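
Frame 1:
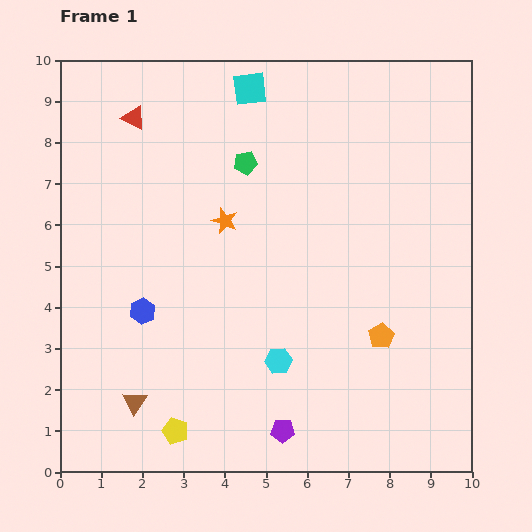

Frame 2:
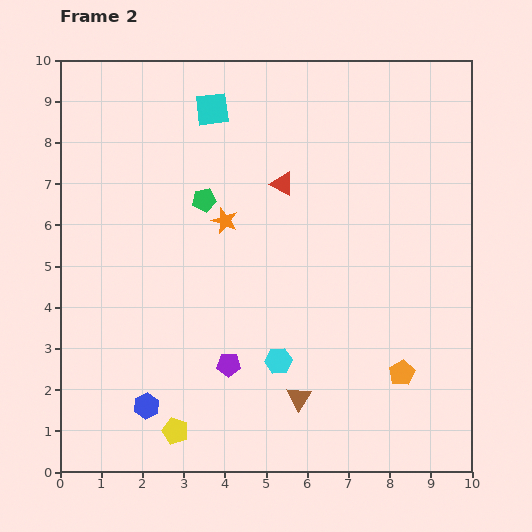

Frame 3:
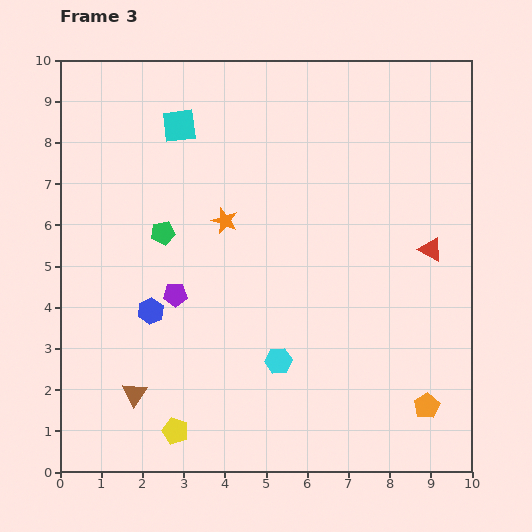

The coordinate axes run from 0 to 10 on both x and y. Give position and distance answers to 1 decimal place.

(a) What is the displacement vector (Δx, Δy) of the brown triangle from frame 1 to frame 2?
(4.0, 0.1)

The brown triangle was at (1.8, 1.7) in frame 1 and (5.8, 1.8) in frame 2.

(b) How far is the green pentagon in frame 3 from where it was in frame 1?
2.6

The green pentagon moved from (4.5, 7.5) to (2.5, 5.8), a distance of √(2.0² + 1.7²) ≈ 2.6.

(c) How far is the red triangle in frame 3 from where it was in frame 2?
3.9

The red triangle moved from (5.4, 7.0) to (9.0, 5.4), a distance of √(3.6² + 1.6²) ≈ 3.9.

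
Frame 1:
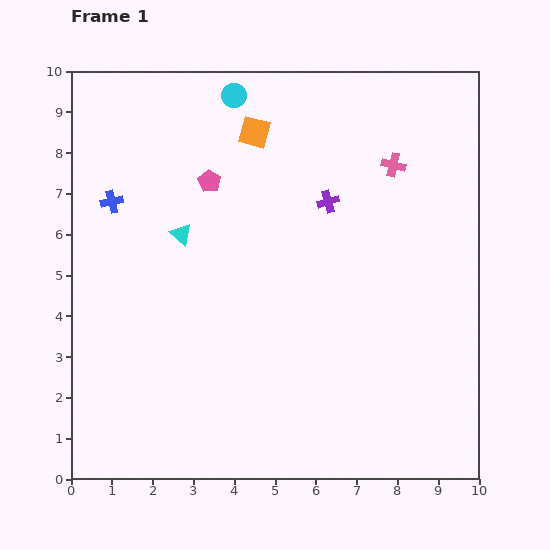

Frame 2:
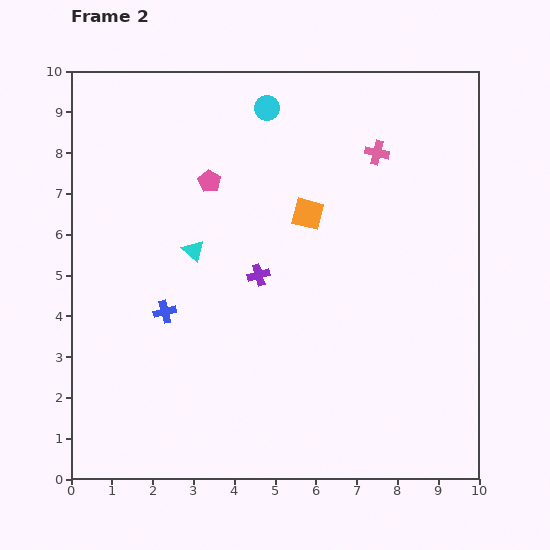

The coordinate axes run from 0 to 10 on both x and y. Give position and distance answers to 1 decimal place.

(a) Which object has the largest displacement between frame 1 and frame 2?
the blue cross

(moved 3.0; next 2.5)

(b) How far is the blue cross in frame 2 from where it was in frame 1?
3.0

The blue cross moved from (1.0, 6.8) to (2.3, 4.1), a distance of √(1.3² + 2.7²) ≈ 3.0.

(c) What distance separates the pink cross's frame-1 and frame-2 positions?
0.5

The pink cross moved from (7.9, 7.7) to (7.5, 8.0), a distance of √(0.4² + 0.3²) ≈ 0.5.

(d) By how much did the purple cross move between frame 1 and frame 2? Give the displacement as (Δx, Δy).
(-1.7, -1.8)

The purple cross was at (6.3, 6.8) in frame 1 and (4.6, 5.0) in frame 2.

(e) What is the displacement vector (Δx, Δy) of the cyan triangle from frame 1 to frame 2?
(0.3, -0.4)

The cyan triangle was at (2.7, 6.0) in frame 1 and (3.0, 5.6) in frame 2.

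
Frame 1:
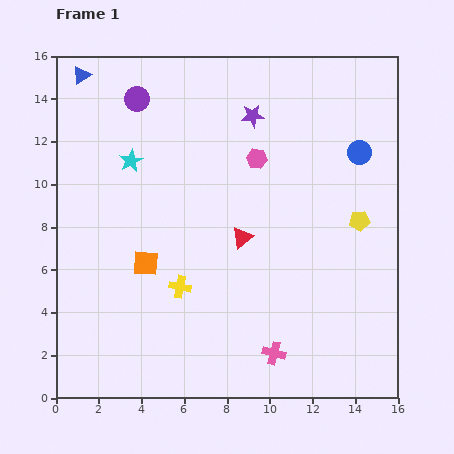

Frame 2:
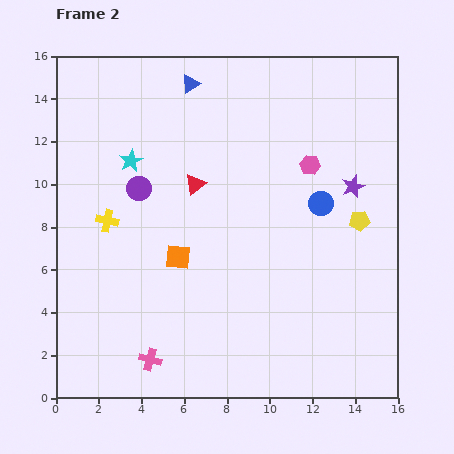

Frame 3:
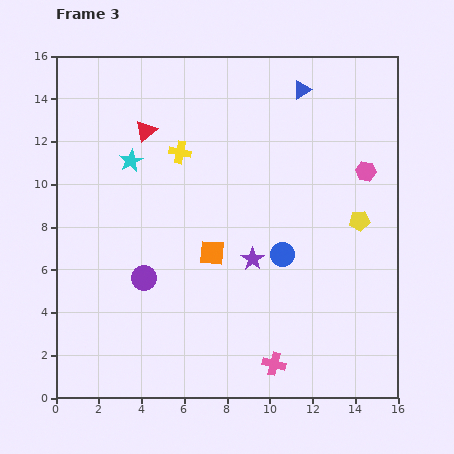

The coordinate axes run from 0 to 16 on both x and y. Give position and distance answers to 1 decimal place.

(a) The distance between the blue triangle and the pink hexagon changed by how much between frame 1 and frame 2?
-2.3

Distance in frame 1: 9.1. Distance in frame 2: 6.8.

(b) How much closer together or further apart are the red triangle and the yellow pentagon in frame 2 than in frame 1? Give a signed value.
+2.3

Distance in frame 1: 5.6. Distance in frame 2: 7.9.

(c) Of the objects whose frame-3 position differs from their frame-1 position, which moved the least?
the pink cross

(moved 0.5)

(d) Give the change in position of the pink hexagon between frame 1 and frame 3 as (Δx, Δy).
(5.1, -0.6)

The pink hexagon was at (9.4, 11.2) in frame 1 and (14.5, 10.6) in frame 3.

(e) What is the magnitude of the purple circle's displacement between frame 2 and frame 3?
4.2

The purple circle moved from (3.9, 9.8) to (4.1, 5.6), a distance of √(0.2² + 4.2²) ≈ 4.2.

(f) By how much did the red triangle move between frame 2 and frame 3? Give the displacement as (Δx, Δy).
(-2.3, 2.5)

The red triangle was at (6.5, 10.0) in frame 2 and (4.2, 12.5) in frame 3.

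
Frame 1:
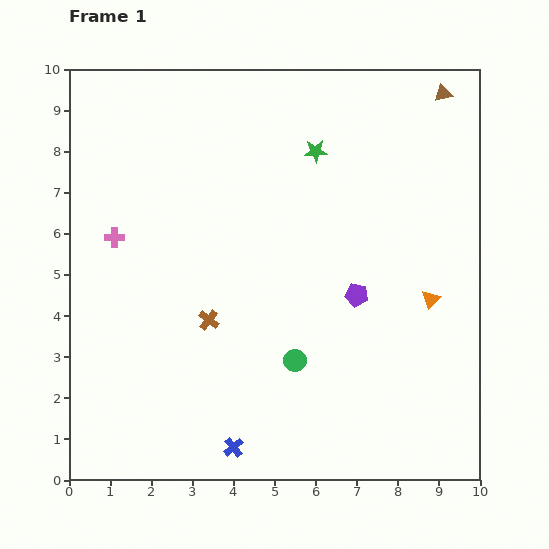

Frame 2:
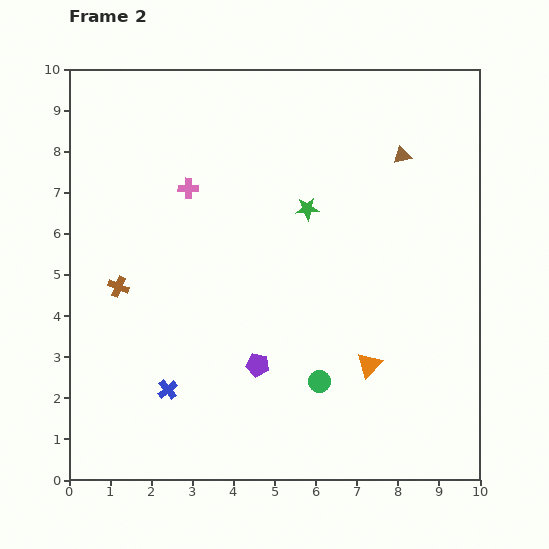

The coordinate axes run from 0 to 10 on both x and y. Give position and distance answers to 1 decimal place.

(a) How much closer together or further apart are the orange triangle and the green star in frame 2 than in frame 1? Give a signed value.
-0.5

Distance in frame 1: 4.6. Distance in frame 2: 4.1.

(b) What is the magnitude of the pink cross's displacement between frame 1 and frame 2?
2.2

The pink cross moved from (1.1, 5.9) to (2.9, 7.1), a distance of √(1.8² + 1.2²) ≈ 2.2.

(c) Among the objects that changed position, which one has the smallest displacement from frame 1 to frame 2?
the green circle

(moved 0.8)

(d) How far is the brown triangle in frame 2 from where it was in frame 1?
1.8

The brown triangle moved from (9.1, 9.4) to (8.1, 7.9), a distance of √(1.0² + 1.5²) ≈ 1.8.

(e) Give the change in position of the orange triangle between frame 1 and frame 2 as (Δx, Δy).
(-1.5, -1.6)

The orange triangle was at (8.8, 4.4) in frame 1 and (7.3, 2.8) in frame 2.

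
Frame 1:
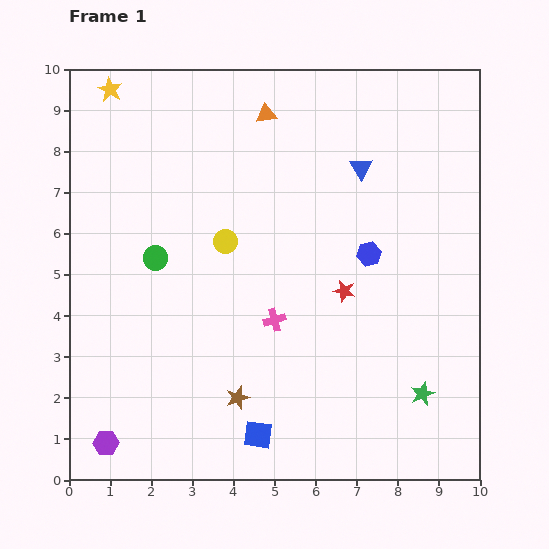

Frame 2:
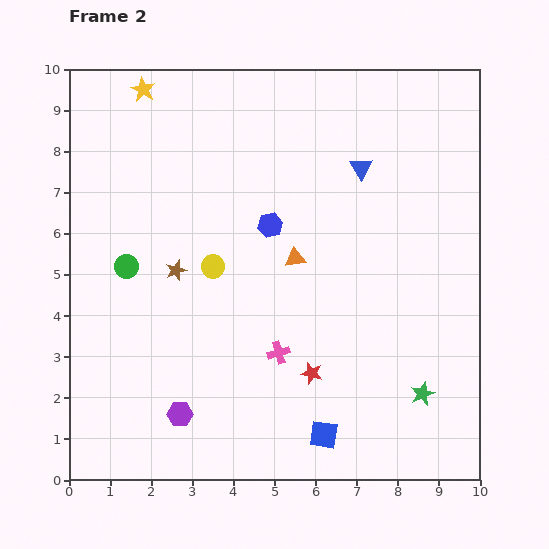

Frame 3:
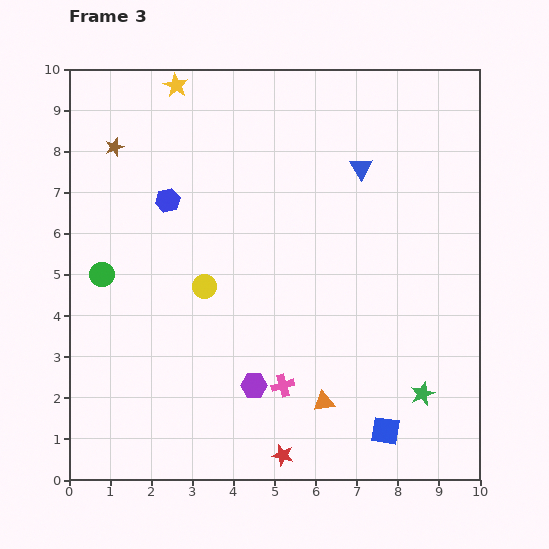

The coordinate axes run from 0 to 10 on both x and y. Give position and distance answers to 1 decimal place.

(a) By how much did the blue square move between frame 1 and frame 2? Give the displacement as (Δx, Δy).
(1.6, 0.0)

The blue square was at (4.6, 1.1) in frame 1 and (6.2, 1.1) in frame 2.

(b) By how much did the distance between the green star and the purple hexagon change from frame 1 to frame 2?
-1.9

Distance in frame 1: 7.8. Distance in frame 2: 5.9.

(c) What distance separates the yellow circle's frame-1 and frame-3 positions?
1.2

The yellow circle moved from (3.8, 5.8) to (3.3, 4.7), a distance of √(0.5² + 1.1²) ≈ 1.2.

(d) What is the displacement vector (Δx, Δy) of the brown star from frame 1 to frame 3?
(-3.0, 6.1)

The brown star was at (4.1, 2.0) in frame 1 and (1.1, 8.1) in frame 3.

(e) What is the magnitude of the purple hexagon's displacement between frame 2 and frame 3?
1.9

The purple hexagon moved from (2.7, 1.6) to (4.5, 2.3), a distance of √(1.8² + 0.7²) ≈ 1.9.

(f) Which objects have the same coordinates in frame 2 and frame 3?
the green star, the blue triangle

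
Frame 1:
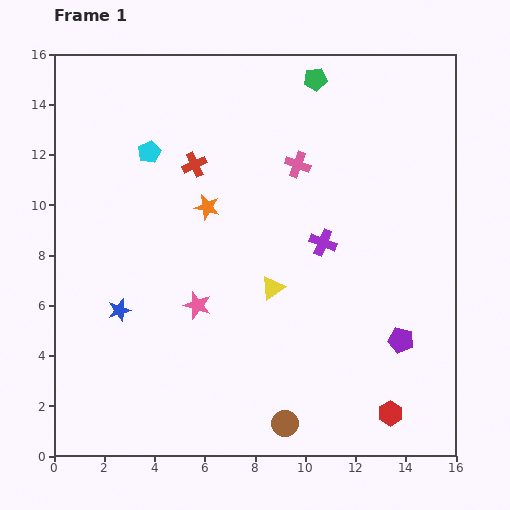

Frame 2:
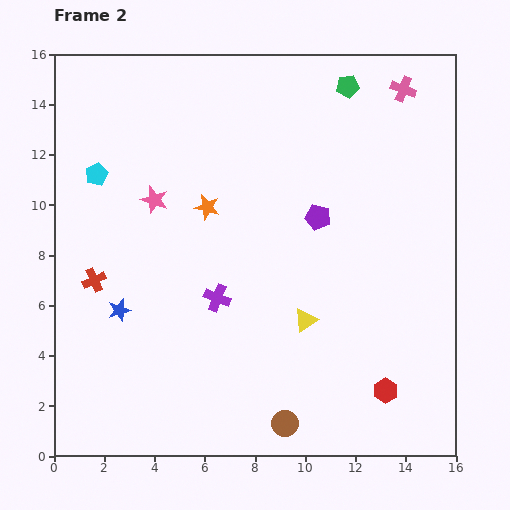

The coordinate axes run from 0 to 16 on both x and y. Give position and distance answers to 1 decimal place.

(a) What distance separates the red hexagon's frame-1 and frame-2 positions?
0.9

The red hexagon moved from (13.4, 1.7) to (13.2, 2.6), a distance of √(0.2² + 0.9²) ≈ 0.9.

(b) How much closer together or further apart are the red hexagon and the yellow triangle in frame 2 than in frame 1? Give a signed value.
-2.6

Distance in frame 1: 6.9. Distance in frame 2: 4.3.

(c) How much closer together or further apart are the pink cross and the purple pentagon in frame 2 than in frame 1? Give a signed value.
-2.0

Distance in frame 1: 8.1. Distance in frame 2: 6.1.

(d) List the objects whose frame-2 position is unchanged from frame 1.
the blue star, the brown circle, the orange star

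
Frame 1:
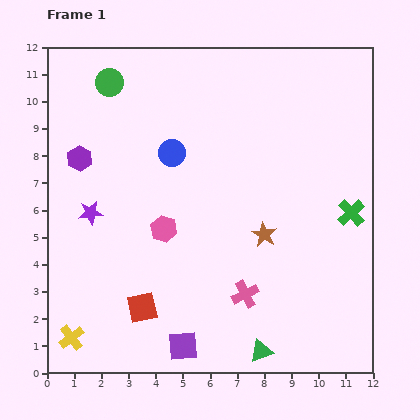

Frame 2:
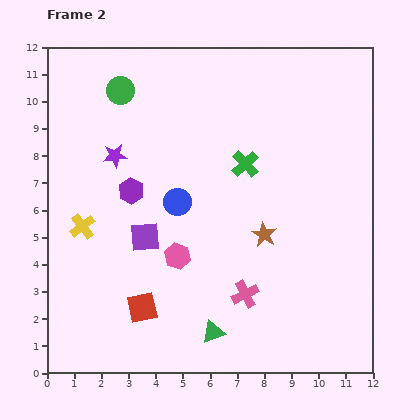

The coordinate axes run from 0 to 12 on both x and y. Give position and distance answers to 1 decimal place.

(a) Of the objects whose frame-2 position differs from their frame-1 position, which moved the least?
the green circle

(moved 0.5)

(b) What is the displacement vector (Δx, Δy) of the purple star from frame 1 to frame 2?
(0.9, 2.1)

The purple star was at (1.6, 5.9) in frame 1 and (2.5, 8.0) in frame 2.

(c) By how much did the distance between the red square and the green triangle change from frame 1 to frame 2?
-1.9

Distance in frame 1: 4.7. Distance in frame 2: 2.8.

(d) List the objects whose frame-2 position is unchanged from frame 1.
the brown star, the red square, the pink cross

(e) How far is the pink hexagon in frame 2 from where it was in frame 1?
1.1

The pink hexagon moved from (4.3, 5.3) to (4.8, 4.3), a distance of √(0.5² + 1.0²) ≈ 1.1.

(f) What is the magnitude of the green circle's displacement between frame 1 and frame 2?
0.5

The green circle moved from (2.3, 10.7) to (2.7, 10.4), a distance of √(0.4² + 0.3²) ≈ 0.5.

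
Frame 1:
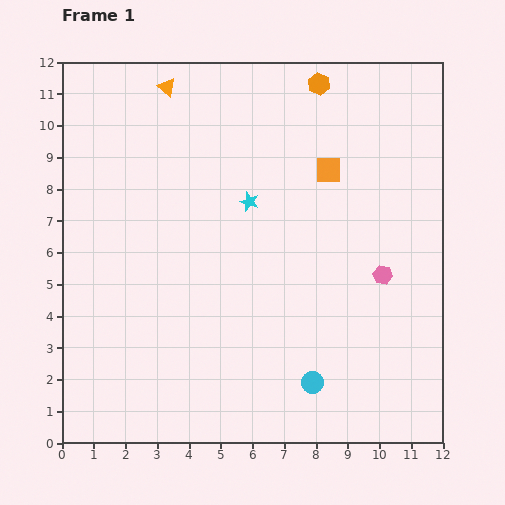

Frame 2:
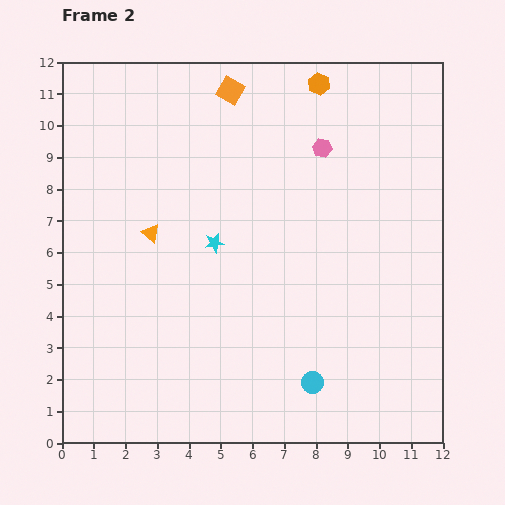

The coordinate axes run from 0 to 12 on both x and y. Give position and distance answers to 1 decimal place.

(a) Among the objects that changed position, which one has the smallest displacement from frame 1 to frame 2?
the cyan star

(moved 1.7)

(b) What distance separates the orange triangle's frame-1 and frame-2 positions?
4.6

The orange triangle moved from (3.3, 11.2) to (2.8, 6.6), a distance of √(0.5² + 4.6²) ≈ 4.6.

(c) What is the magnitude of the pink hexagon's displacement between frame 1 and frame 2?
4.4

The pink hexagon moved from (10.1, 5.3) to (8.2, 9.3), a distance of √(1.9² + 4.0²) ≈ 4.4.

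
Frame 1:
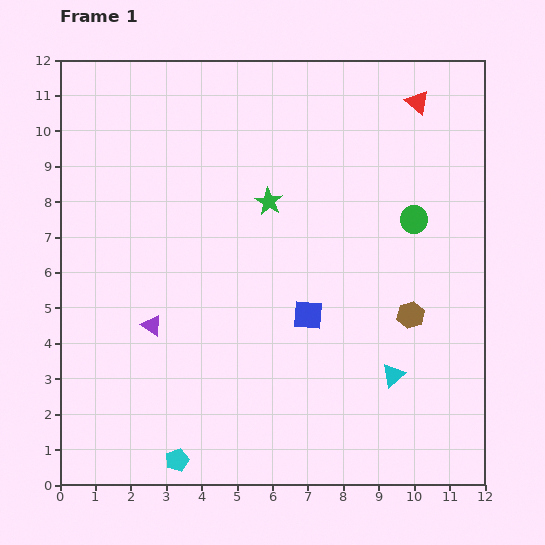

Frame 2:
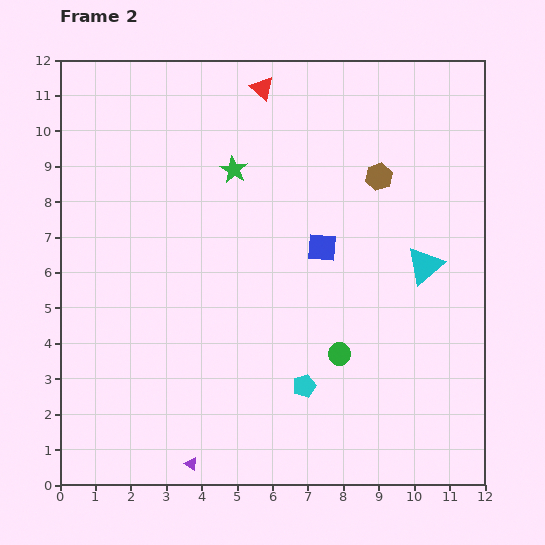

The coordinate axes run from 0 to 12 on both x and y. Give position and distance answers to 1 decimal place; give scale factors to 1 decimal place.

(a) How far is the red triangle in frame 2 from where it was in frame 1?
4.4

The red triangle moved from (10.1, 10.8) to (5.7, 11.2), a distance of √(4.4² + 0.4²) ≈ 4.4.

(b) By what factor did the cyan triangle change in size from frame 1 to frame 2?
1.6×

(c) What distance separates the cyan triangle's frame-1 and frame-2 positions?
3.2

The cyan triangle moved from (9.4, 3.1) to (10.3, 6.2), a distance of √(0.9² + 3.1²) ≈ 3.2.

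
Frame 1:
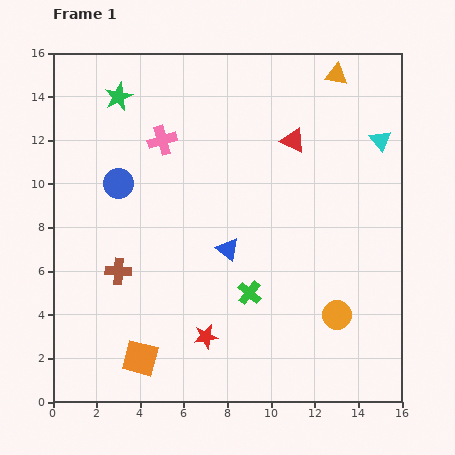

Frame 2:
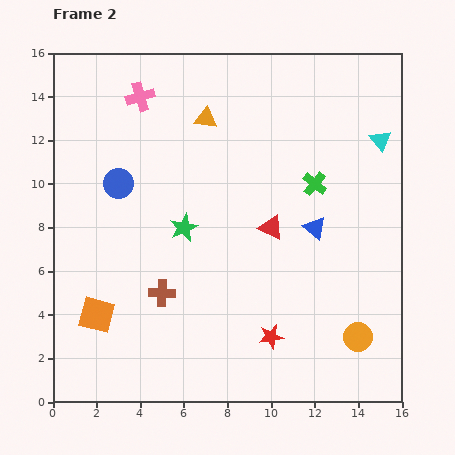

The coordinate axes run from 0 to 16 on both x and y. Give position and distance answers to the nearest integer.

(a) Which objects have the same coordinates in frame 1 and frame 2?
the cyan triangle, the blue circle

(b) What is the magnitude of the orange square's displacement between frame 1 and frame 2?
3

The orange square moved from (4, 2) to (2, 4), a distance of √(2² + 2²) ≈ 3.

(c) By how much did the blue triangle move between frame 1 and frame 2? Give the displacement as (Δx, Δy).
(4, 1)

The blue triangle was at (8, 7) in frame 1 and (12, 8) in frame 2.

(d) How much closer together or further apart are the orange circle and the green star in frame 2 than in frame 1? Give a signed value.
-5

Distance in frame 1: 14. Distance in frame 2: 9.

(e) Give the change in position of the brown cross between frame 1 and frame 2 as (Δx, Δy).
(2, -1)

The brown cross was at (3, 6) in frame 1 and (5, 5) in frame 2.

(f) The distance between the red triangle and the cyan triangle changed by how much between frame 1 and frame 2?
+2

Distance in frame 1: 4. Distance in frame 2: 6.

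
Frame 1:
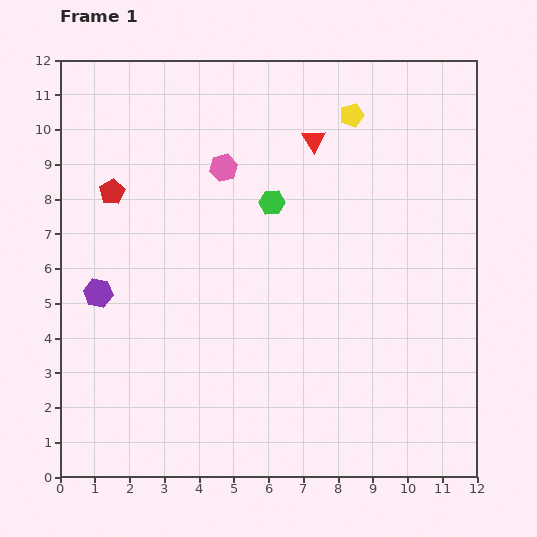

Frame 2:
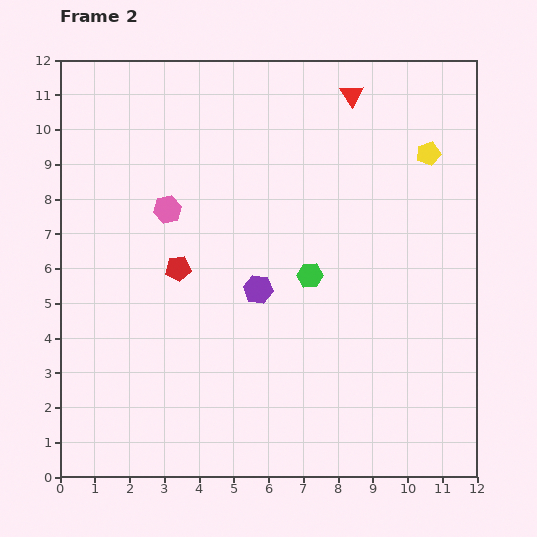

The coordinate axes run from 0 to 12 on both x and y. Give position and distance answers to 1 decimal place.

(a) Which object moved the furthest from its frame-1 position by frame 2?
the purple hexagon

(moved 4.6; next 2.9)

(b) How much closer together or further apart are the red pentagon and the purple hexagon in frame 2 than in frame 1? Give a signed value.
-0.5

Distance in frame 1: 2.9. Distance in frame 2: 2.4.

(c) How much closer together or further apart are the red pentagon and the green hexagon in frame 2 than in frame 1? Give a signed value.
-0.8

Distance in frame 1: 4.6. Distance in frame 2: 3.8.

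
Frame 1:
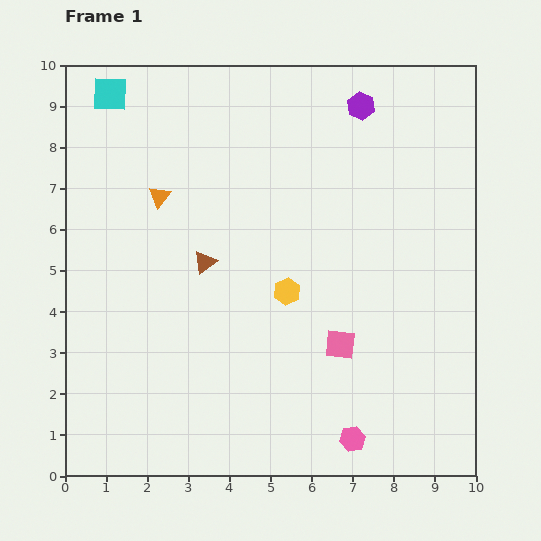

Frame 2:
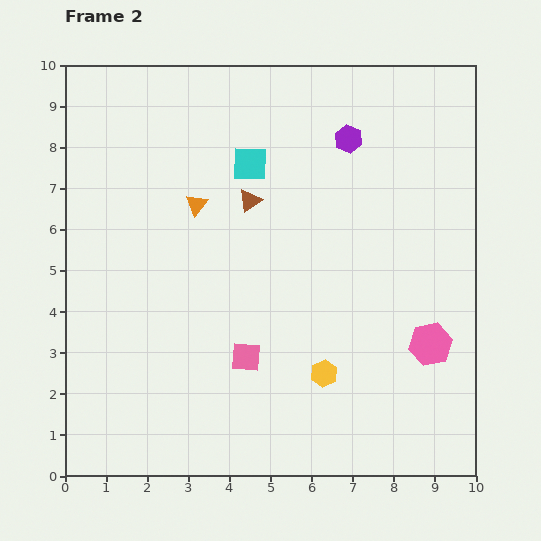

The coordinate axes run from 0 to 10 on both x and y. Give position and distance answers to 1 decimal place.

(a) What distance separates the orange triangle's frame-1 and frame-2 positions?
0.9

The orange triangle moved from (2.3, 6.8) to (3.2, 6.6), a distance of √(0.9² + 0.2²) ≈ 0.9.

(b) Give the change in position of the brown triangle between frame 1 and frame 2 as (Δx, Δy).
(1.1, 1.5)

The brown triangle was at (3.4, 5.2) in frame 1 and (4.5, 6.7) in frame 2.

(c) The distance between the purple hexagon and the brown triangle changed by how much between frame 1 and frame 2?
-2.6

Distance in frame 1: 5.4. Distance in frame 2: 2.8.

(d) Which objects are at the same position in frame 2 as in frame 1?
none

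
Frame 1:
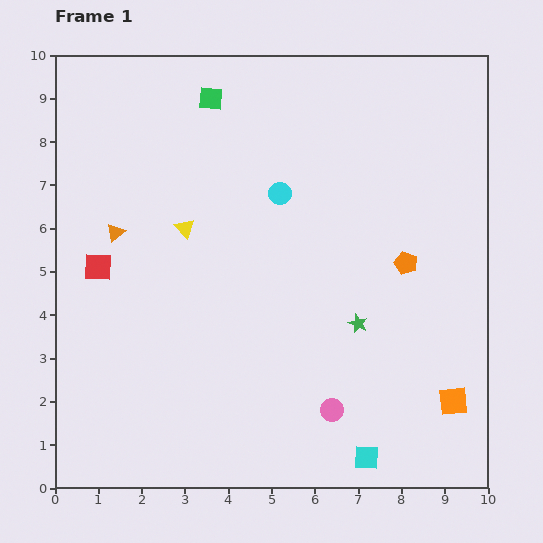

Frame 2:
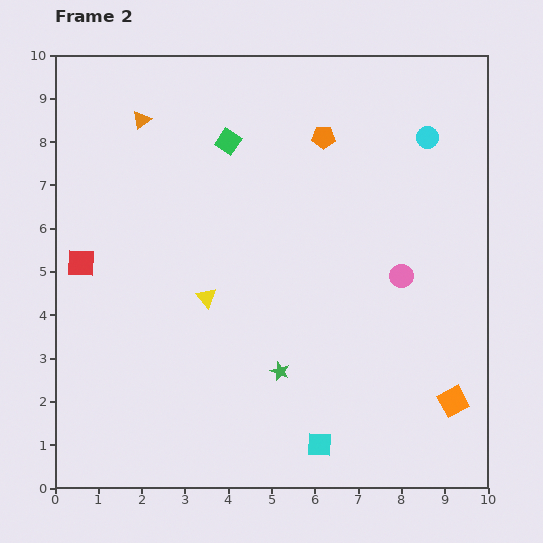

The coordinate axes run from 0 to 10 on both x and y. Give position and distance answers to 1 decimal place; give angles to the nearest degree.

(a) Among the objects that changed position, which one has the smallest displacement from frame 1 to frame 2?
the red square

(moved 0.4)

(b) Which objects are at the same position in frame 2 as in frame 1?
the orange square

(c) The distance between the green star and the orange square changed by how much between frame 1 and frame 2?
+1.3

Distance in frame 1: 2.8. Distance in frame 2: 4.1.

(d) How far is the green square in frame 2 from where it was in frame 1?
1.1

The green square moved from (3.6, 9.0) to (4.0, 8.0), a distance of √(0.4² + 1.0²) ≈ 1.1.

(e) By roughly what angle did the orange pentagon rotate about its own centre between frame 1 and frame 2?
21° counter-clockwise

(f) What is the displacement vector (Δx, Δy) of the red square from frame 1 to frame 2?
(-0.4, 0.1)

The red square was at (1.0, 5.1) in frame 1 and (0.6, 5.2) in frame 2.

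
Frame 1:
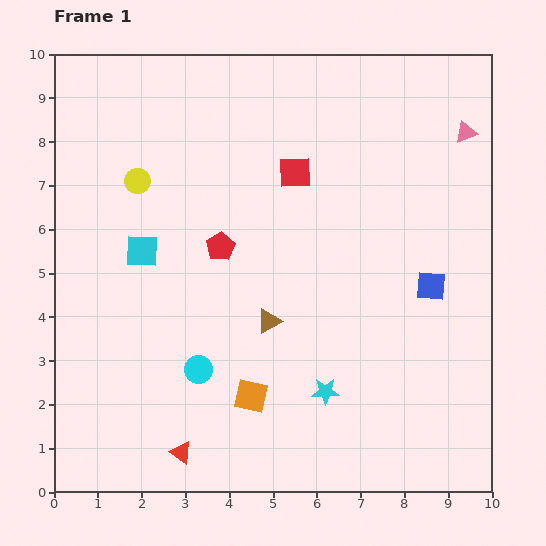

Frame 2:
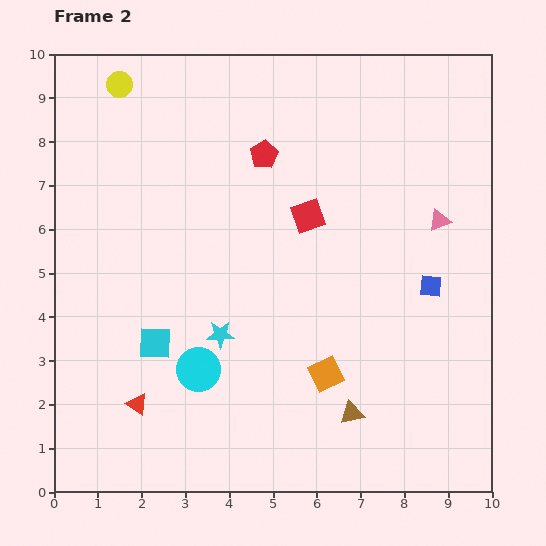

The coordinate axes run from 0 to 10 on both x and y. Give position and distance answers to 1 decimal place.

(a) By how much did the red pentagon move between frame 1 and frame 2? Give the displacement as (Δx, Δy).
(1.0, 2.1)

The red pentagon was at (3.8, 5.6) in frame 1 and (4.8, 7.7) in frame 2.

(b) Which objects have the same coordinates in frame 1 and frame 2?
the cyan circle, the blue square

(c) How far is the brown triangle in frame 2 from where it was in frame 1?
2.8

The brown triangle moved from (4.9, 3.9) to (6.8, 1.8), a distance of √(1.9² + 2.1²) ≈ 2.8.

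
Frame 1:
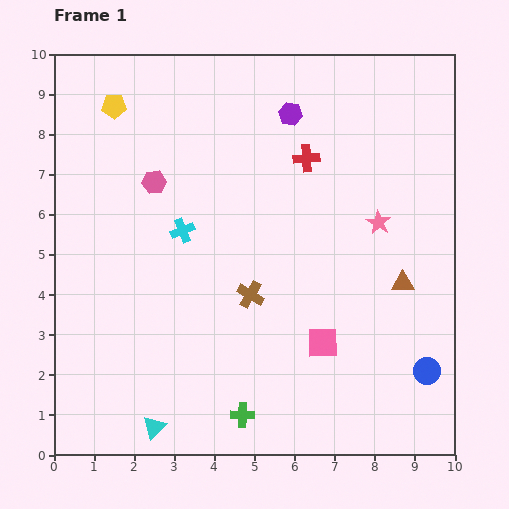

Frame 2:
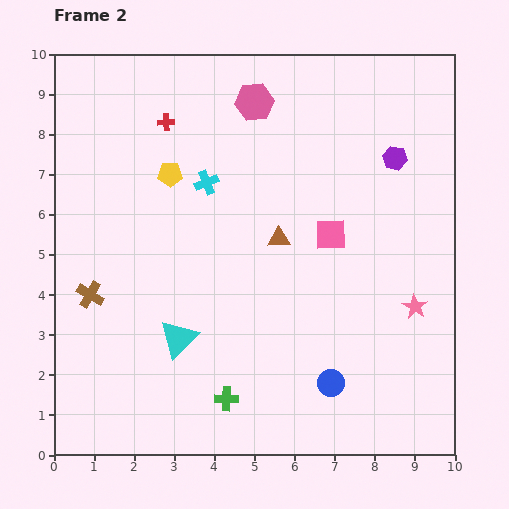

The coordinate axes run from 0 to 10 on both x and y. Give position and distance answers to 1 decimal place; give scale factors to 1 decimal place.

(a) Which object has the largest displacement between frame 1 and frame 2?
the brown cross

(moved 4.0; next 3.6)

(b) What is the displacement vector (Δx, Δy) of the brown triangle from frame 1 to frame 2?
(-3.1, 1.1)

The brown triangle was at (8.7, 4.3) in frame 1 and (5.6, 5.4) in frame 2.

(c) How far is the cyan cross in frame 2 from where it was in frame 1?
1.3

The cyan cross moved from (3.2, 5.6) to (3.8, 6.8), a distance of √(0.6² + 1.2²) ≈ 1.3.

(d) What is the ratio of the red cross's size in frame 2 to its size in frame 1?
0.6×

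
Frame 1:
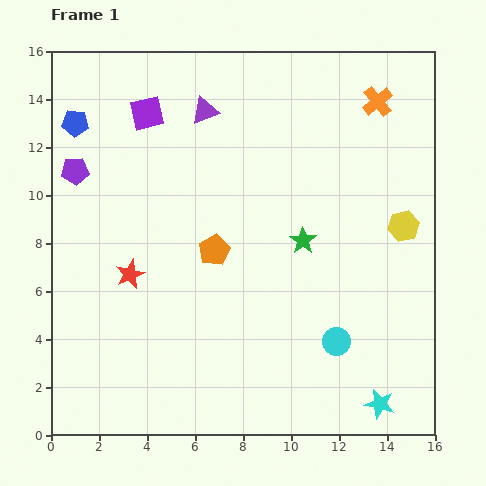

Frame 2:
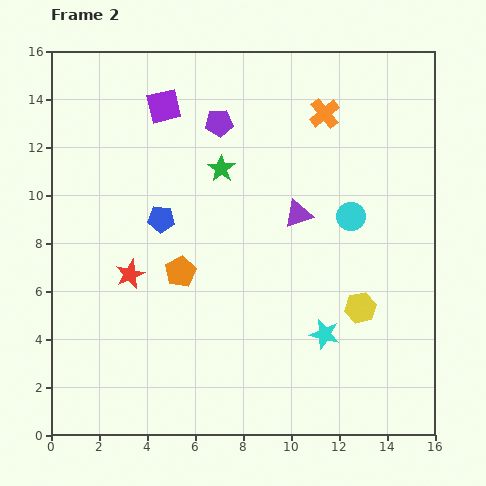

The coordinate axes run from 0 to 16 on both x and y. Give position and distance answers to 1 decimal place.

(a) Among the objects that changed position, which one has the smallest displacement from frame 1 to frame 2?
the purple square

(moved 0.8)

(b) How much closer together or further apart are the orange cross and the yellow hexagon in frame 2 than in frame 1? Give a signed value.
+2.9

Distance in frame 1: 5.3. Distance in frame 2: 8.2.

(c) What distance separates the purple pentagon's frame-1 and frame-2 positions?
6.3

The purple pentagon moved from (1.0, 11.0) to (7.0, 13.0), a distance of √(6.0² + 2.0²) ≈ 6.3.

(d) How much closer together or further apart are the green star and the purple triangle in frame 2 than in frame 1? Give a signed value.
-3.1

Distance in frame 1: 6.8. Distance in frame 2: 3.7.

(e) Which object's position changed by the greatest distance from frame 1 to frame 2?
the purple pentagon

(moved 6.3; next 5.8)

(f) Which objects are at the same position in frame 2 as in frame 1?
the red star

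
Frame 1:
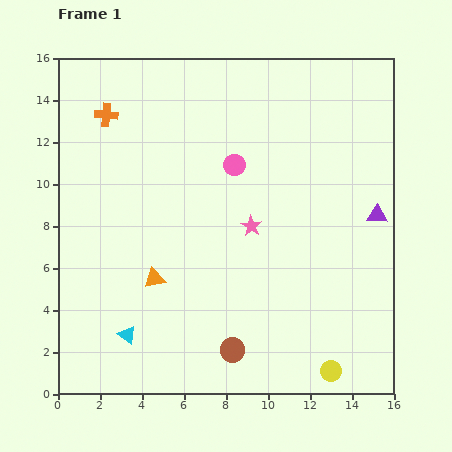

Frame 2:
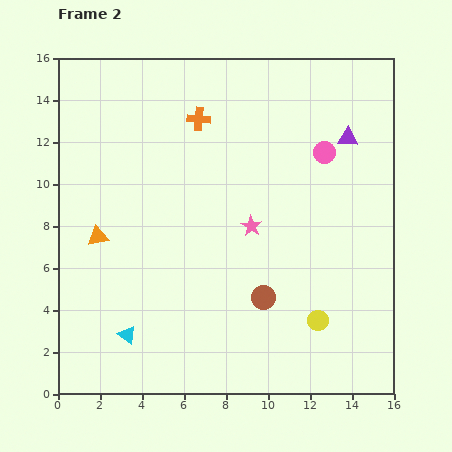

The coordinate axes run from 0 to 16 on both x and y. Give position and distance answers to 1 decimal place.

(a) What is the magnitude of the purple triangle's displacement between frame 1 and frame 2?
4.0

The purple triangle moved from (15.2, 8.5) to (13.8, 12.2), a distance of √(1.4² + 3.7²) ≈ 4.0.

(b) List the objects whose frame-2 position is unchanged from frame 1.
the cyan triangle, the pink star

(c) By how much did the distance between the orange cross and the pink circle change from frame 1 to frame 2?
-0.4

Distance in frame 1: 6.6. Distance in frame 2: 6.2.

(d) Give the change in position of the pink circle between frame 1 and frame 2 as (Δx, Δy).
(4.3, 0.6)

The pink circle was at (8.4, 10.9) in frame 1 and (12.7, 11.5) in frame 2.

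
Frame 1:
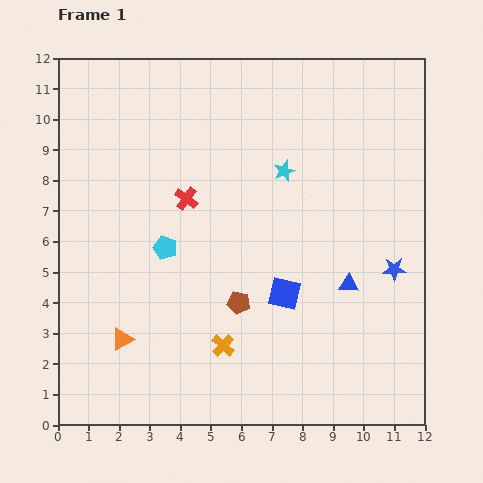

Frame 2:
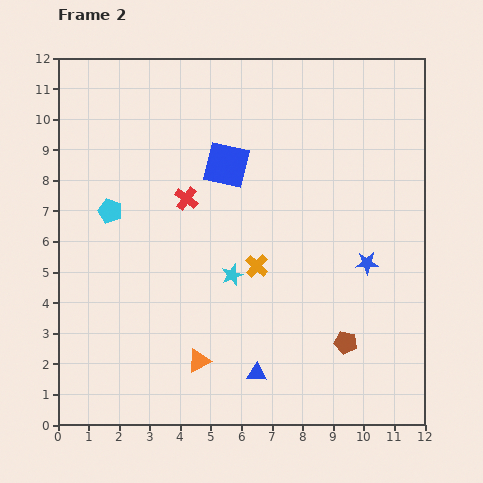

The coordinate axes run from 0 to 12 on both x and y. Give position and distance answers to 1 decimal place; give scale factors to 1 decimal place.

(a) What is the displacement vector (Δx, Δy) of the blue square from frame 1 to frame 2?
(-1.9, 4.2)

The blue square was at (7.4, 4.3) in frame 1 and (5.5, 8.5) in frame 2.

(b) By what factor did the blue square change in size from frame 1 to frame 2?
1.4×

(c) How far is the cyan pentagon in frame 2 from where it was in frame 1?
2.2

The cyan pentagon moved from (3.5, 5.8) to (1.7, 7.0), a distance of √(1.8² + 1.2²) ≈ 2.2.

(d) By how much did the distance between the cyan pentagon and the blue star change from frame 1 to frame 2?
+1.1

Distance in frame 1: 7.5. Distance in frame 2: 8.6.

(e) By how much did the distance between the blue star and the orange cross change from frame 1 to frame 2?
-2.5

Distance in frame 1: 6.1. Distance in frame 2: 3.6.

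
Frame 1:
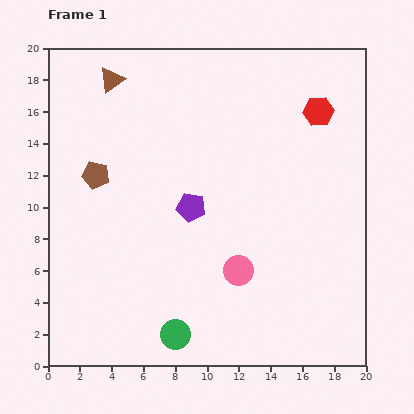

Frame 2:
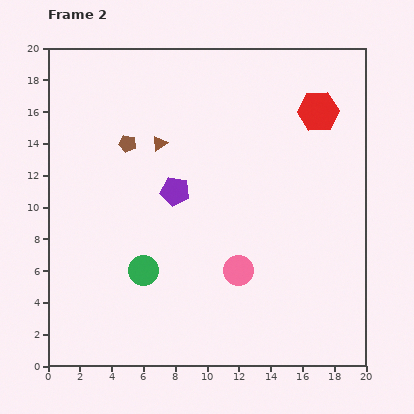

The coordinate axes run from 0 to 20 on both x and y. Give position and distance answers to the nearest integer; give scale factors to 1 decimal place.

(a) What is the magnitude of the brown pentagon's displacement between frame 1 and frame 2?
3

The brown pentagon moved from (3, 12) to (5, 14), a distance of √(2² + 2²) ≈ 3.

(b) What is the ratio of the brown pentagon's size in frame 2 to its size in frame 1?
0.6×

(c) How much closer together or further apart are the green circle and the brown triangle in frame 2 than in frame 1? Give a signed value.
-8

Distance in frame 1: 16. Distance in frame 2: 8.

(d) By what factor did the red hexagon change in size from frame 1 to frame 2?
1.3×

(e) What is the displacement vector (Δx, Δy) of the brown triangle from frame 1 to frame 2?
(3, -4)

The brown triangle was at (4, 18) in frame 1 and (7, 14) in frame 2.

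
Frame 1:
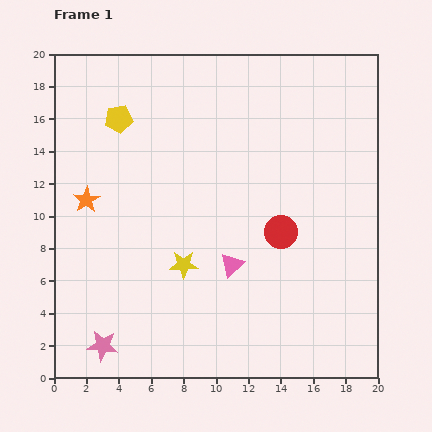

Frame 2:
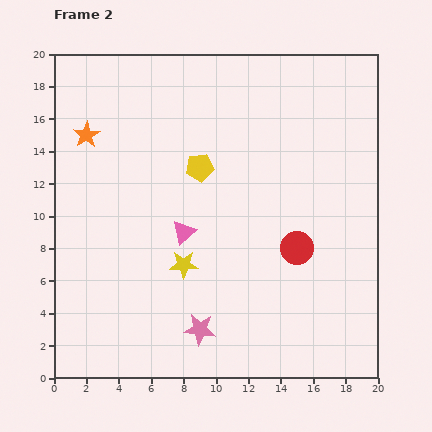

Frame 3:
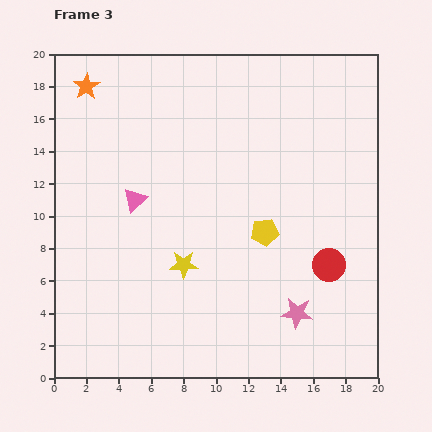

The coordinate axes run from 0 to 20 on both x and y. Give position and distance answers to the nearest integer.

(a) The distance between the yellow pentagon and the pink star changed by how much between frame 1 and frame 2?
-4

Distance in frame 1: 14. Distance in frame 2: 10.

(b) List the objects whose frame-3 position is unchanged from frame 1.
the yellow star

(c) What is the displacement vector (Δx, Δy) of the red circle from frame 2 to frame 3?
(2, -1)

The red circle was at (15, 8) in frame 2 and (17, 7) in frame 3.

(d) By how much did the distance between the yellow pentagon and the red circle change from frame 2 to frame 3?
-4

Distance in frame 2: 8. Distance in frame 3: 4.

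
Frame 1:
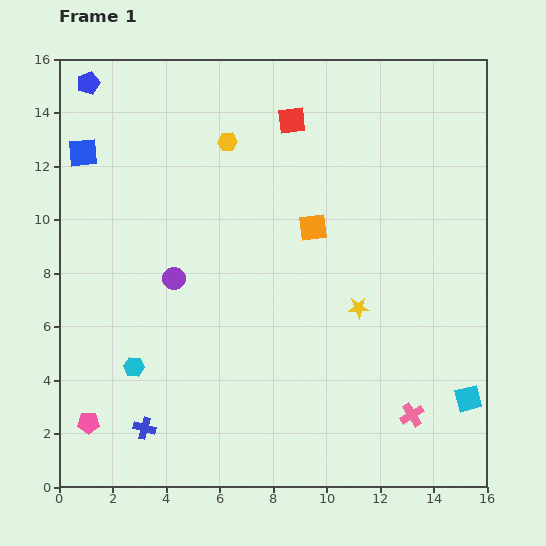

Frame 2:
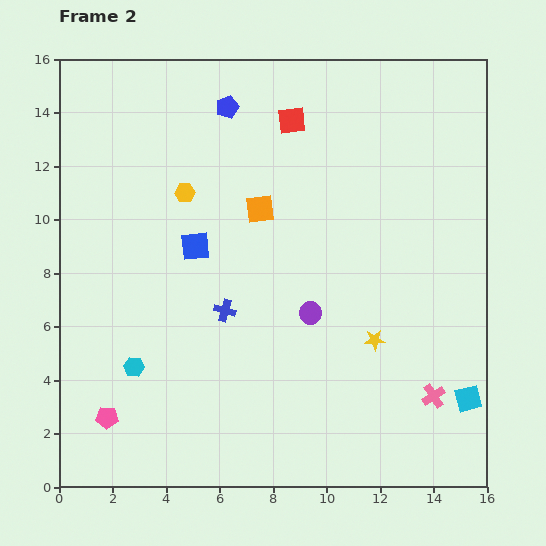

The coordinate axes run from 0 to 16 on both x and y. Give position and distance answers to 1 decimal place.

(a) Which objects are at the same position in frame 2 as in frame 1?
the cyan hexagon, the red square, the cyan square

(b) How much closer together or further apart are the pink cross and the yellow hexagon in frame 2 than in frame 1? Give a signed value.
-0.3

Distance in frame 1: 12.3. Distance in frame 2: 12.0.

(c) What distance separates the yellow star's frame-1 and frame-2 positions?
1.3

The yellow star moved from (11.2, 6.7) to (11.8, 5.5), a distance of √(0.6² + 1.2²) ≈ 1.3.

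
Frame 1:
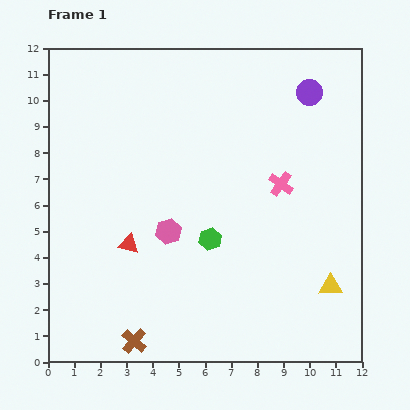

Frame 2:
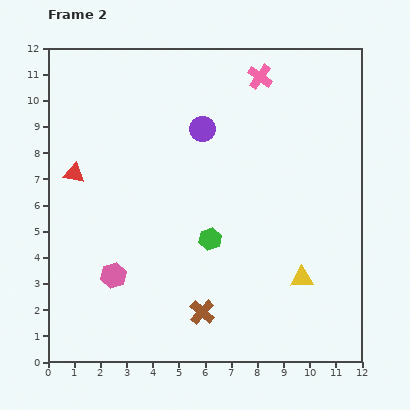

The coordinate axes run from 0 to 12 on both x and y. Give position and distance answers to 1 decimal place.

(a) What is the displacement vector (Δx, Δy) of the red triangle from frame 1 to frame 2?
(-2.1, 2.7)

The red triangle was at (3.1, 4.5) in frame 1 and (1.0, 7.2) in frame 2.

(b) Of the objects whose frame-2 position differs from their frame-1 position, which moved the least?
the yellow triangle

(moved 1.1)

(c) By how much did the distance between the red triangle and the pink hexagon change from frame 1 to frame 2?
+2.6

Distance in frame 1: 1.6. Distance in frame 2: 4.2.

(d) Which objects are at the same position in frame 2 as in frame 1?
the green hexagon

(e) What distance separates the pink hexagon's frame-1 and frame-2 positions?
2.7

The pink hexagon moved from (4.6, 5.0) to (2.5, 3.3), a distance of √(2.1² + 1.7²) ≈ 2.7.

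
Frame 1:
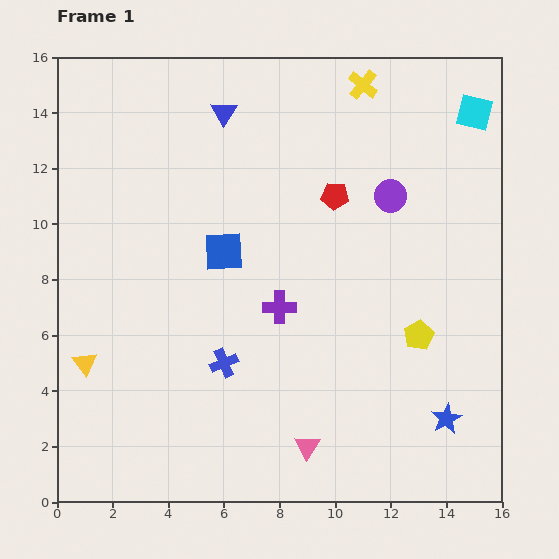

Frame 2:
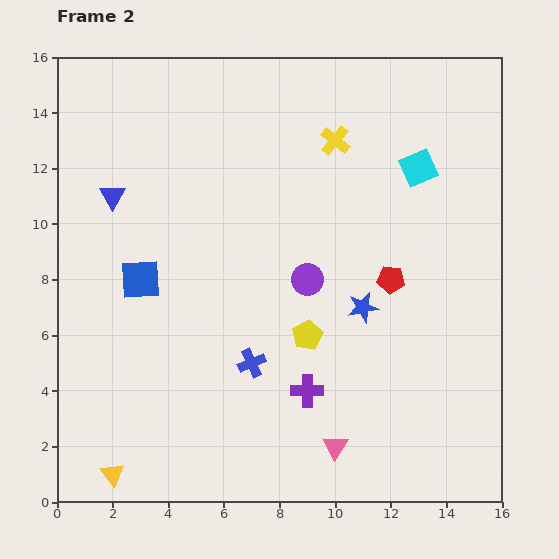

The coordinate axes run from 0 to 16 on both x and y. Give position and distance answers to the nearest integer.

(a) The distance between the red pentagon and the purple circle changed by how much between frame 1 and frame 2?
+1

Distance in frame 1: 2. Distance in frame 2: 3.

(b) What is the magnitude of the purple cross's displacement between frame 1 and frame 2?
3

The purple cross moved from (8, 7) to (9, 4), a distance of √(1² + 3²) ≈ 3.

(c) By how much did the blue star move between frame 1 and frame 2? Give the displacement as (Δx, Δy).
(-3, 4)

The blue star was at (14, 3) in frame 1 and (11, 7) in frame 2.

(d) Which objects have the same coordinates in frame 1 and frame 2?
none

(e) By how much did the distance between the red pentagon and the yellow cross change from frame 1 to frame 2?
+1

Distance in frame 1: 4. Distance in frame 2: 5.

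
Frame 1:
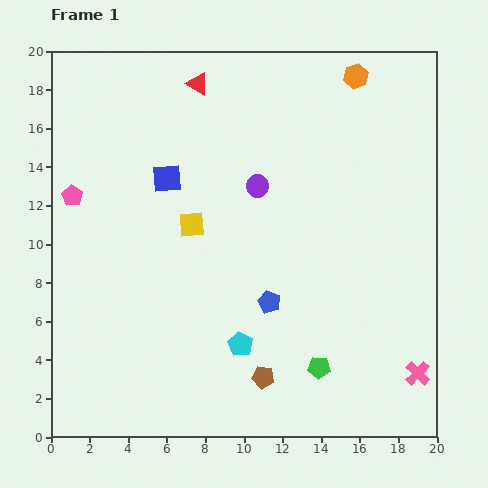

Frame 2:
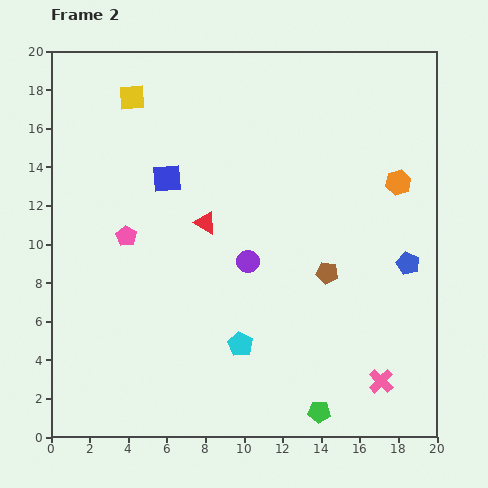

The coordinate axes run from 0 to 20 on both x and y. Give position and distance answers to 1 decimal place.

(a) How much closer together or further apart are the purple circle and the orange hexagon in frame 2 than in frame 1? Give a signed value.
+1.2

Distance in frame 1: 7.6. Distance in frame 2: 8.8.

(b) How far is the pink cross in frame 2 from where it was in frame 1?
1.9

The pink cross moved from (19.0, 3.3) to (17.1, 2.9), a distance of √(1.9² + 0.4²) ≈ 1.9.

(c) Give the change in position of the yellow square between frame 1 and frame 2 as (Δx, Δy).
(-3.1, 6.6)

The yellow square was at (7.3, 11.0) in frame 1 and (4.2, 17.6) in frame 2.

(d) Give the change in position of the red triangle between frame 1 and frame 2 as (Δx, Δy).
(0.4, -7.2)

The red triangle was at (7.6, 18.3) in frame 1 and (8.0, 11.1) in frame 2.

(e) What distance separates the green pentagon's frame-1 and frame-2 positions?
2.3

The green pentagon moved from (13.9, 3.6) to (13.9, 1.3), a distance of √(0.0² + 2.3²) ≈ 2.3.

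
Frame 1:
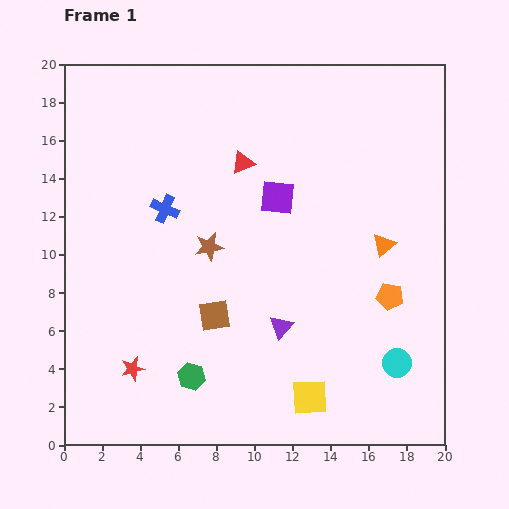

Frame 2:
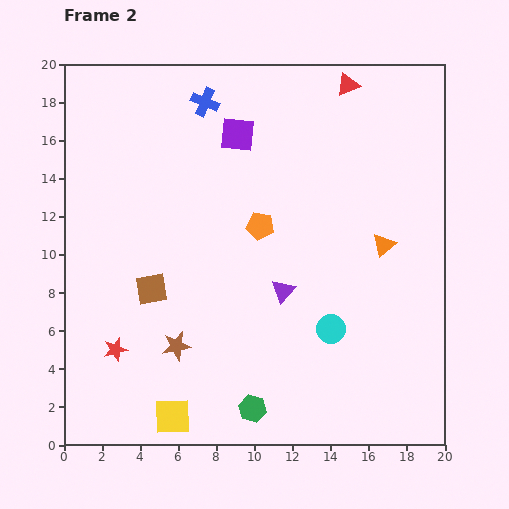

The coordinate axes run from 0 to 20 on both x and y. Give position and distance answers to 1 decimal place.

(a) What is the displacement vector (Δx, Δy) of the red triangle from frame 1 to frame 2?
(5.5, 4.1)

The red triangle was at (9.4, 14.8) in frame 1 and (14.9, 18.9) in frame 2.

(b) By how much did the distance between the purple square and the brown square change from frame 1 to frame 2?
+2.3

Distance in frame 1: 7.0. Distance in frame 2: 9.3.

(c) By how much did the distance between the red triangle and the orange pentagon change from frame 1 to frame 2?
-1.7

Distance in frame 1: 10.4. Distance in frame 2: 8.7.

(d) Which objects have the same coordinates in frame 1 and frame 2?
the orange triangle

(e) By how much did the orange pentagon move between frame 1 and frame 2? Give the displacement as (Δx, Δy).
(-6.8, 3.7)

The orange pentagon was at (17.1, 7.8) in frame 1 and (10.3, 11.5) in frame 2.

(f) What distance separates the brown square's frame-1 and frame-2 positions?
3.6

The brown square moved from (7.9, 6.8) to (4.6, 8.2), a distance of √(3.3² + 1.4²) ≈ 3.6.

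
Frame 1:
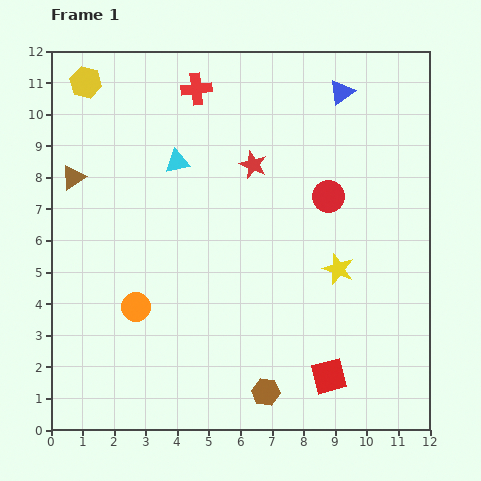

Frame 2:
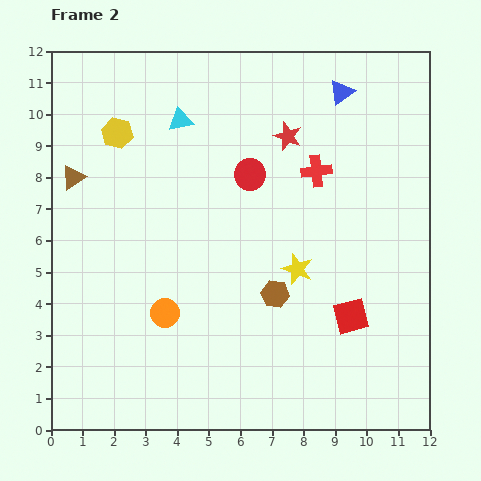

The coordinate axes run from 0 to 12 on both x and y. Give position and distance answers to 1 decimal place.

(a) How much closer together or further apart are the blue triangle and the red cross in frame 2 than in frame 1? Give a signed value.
-2.0

Distance in frame 1: 4.6. Distance in frame 2: 2.6.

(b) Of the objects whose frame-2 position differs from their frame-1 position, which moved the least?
the orange circle

(moved 0.9)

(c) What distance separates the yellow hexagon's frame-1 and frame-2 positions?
1.9

The yellow hexagon moved from (1.1, 11.0) to (2.1, 9.4), a distance of √(1.0² + 1.6²) ≈ 1.9.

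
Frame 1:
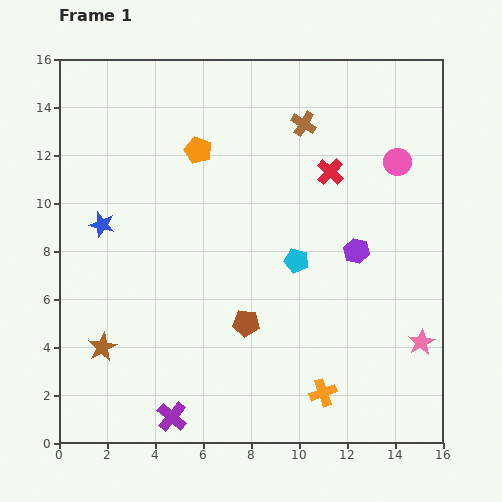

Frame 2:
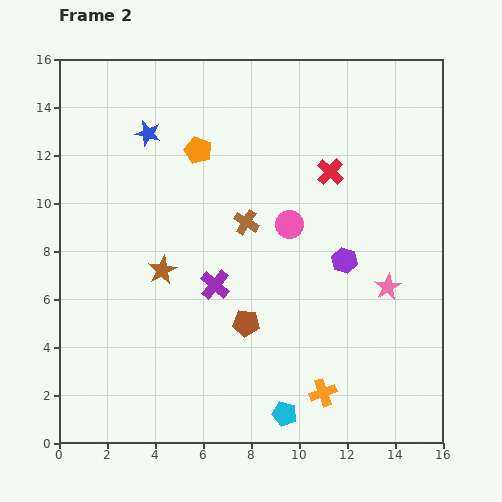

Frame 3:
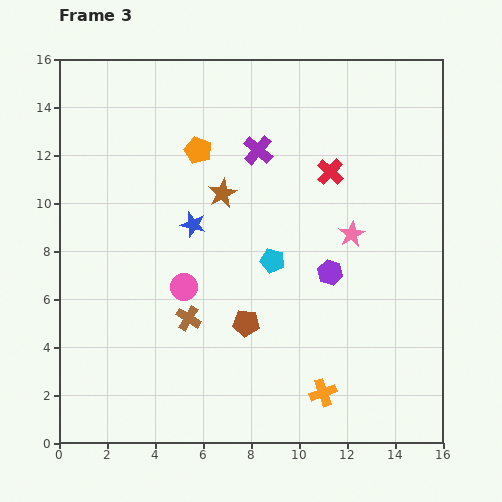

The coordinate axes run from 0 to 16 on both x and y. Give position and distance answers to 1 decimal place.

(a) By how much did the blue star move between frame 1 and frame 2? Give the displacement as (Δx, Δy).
(1.9, 3.8)

The blue star was at (1.8, 9.1) in frame 1 and (3.7, 12.9) in frame 2.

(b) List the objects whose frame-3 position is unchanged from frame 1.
the brown pentagon, the orange pentagon, the red cross, the orange cross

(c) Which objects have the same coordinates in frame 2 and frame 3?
the brown pentagon, the orange pentagon, the red cross, the orange cross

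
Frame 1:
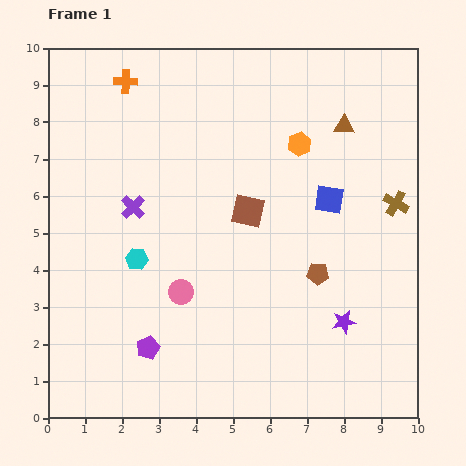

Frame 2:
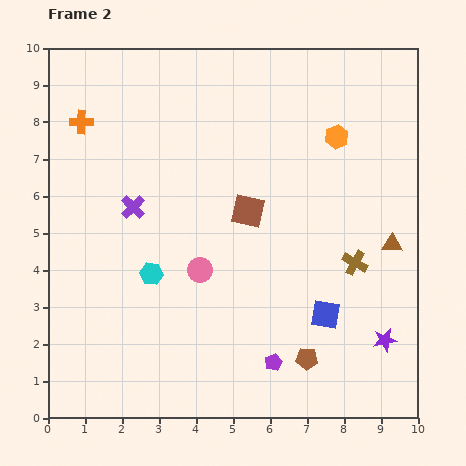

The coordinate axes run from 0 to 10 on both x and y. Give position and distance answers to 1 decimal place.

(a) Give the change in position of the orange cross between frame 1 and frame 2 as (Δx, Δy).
(-1.2, -1.1)

The orange cross was at (2.1, 9.1) in frame 1 and (0.9, 8.0) in frame 2.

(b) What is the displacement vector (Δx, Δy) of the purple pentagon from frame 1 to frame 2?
(3.4, -0.4)

The purple pentagon was at (2.7, 1.9) in frame 1 and (6.1, 1.5) in frame 2.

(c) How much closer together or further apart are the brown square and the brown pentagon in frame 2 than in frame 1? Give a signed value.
+1.8

Distance in frame 1: 2.5. Distance in frame 2: 4.3.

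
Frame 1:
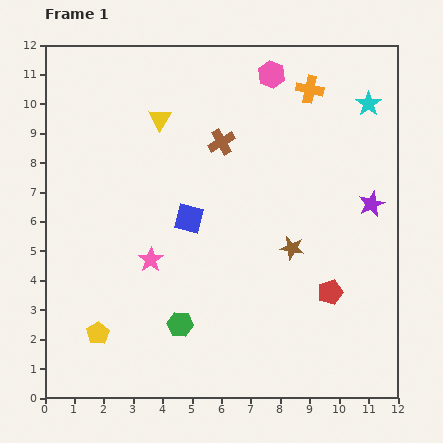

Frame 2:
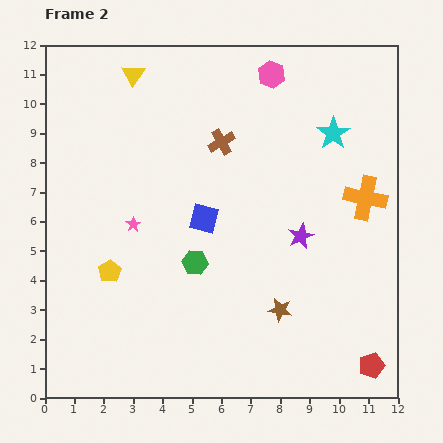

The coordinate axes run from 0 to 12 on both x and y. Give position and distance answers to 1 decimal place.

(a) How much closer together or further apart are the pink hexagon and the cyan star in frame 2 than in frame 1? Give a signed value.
-0.5

Distance in frame 1: 3.4. Distance in frame 2: 2.9.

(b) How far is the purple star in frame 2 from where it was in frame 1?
2.6

The purple star moved from (11.1, 6.6) to (8.7, 5.5), a distance of √(2.4² + 1.1²) ≈ 2.6.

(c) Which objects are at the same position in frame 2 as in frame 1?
the brown cross, the pink hexagon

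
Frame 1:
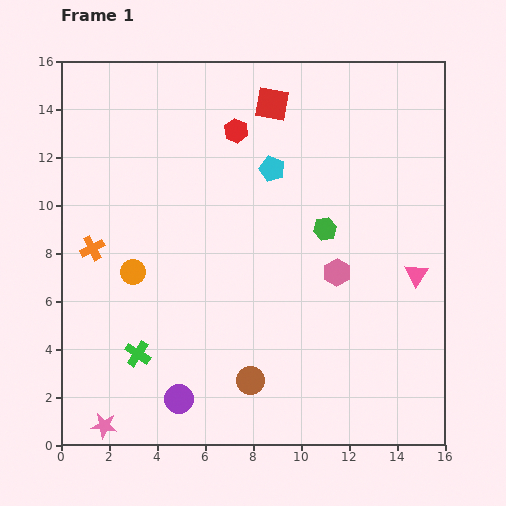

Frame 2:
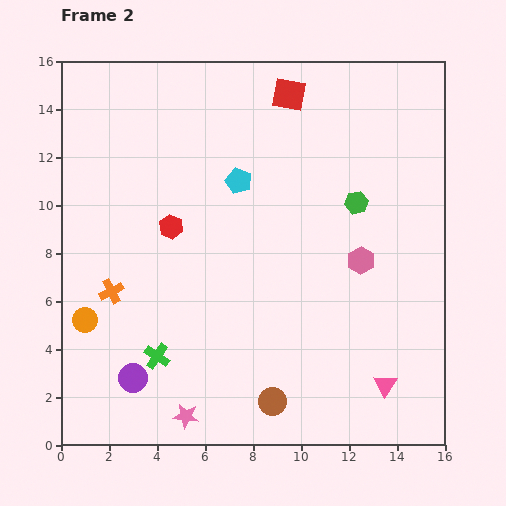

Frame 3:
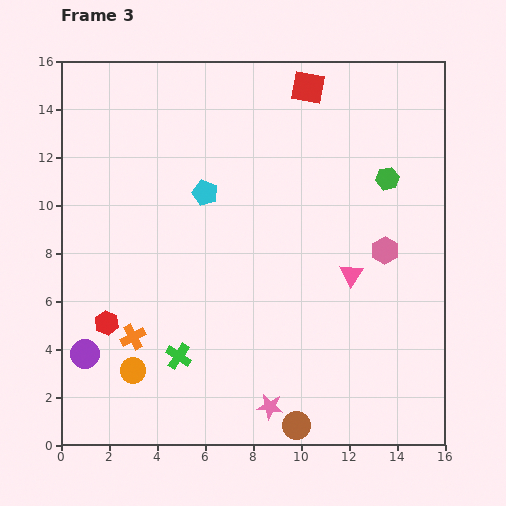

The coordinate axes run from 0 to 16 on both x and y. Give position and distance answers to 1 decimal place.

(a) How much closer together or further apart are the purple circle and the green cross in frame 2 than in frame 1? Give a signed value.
-1.2

Distance in frame 1: 2.5. Distance in frame 2: 1.3.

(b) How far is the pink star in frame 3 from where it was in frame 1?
6.9

The pink star moved from (1.8, 0.8) to (8.7, 1.6), a distance of √(6.9² + 0.8²) ≈ 6.9.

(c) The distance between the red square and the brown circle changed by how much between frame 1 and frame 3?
+2.6

Distance in frame 1: 11.5. Distance in frame 3: 14.1.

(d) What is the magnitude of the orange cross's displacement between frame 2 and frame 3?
2.1

The orange cross moved from (2.1, 6.4) to (3.0, 4.5), a distance of √(0.9² + 1.9²) ≈ 2.1.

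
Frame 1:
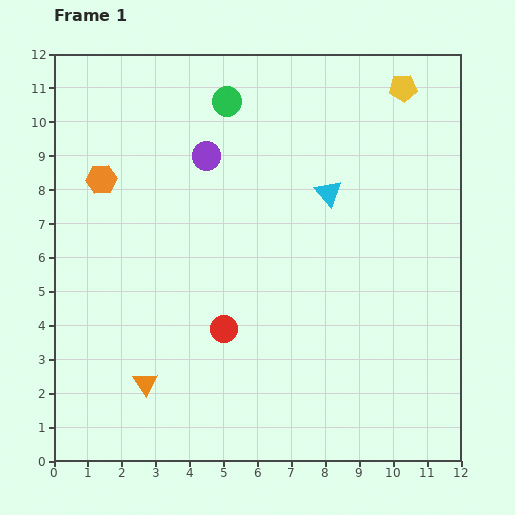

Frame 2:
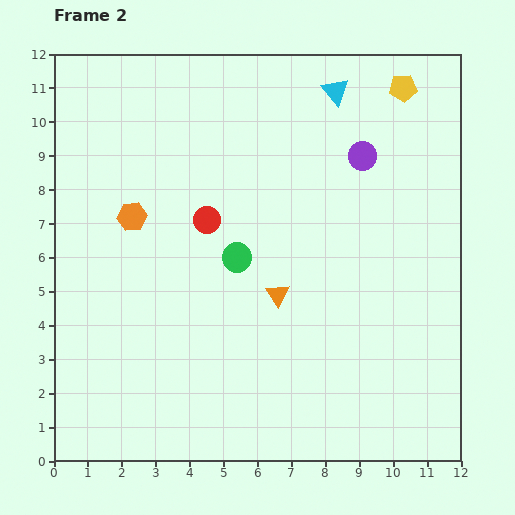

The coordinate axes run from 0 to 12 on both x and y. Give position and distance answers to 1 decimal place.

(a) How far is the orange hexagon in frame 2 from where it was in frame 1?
1.4

The orange hexagon moved from (1.4, 8.3) to (2.3, 7.2), a distance of √(0.9² + 1.1²) ≈ 1.4.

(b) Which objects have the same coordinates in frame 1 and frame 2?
the yellow pentagon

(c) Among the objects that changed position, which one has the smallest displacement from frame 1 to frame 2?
the orange hexagon

(moved 1.4)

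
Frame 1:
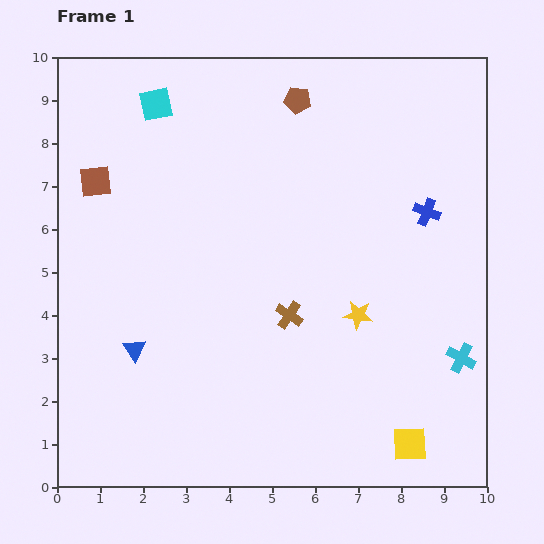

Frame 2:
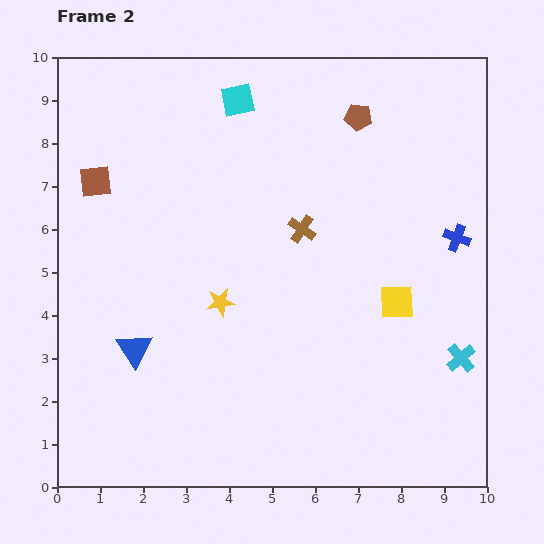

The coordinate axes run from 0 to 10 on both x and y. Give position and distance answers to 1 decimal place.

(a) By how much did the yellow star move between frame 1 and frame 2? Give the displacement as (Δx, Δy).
(-3.2, 0.3)

The yellow star was at (7.0, 4.0) in frame 1 and (3.8, 4.3) in frame 2.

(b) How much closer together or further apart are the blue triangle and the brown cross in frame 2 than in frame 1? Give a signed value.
+1.1

Distance in frame 1: 3.7. Distance in frame 2: 4.8.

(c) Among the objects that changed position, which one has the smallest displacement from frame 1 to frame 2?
the blue cross

(moved 0.9)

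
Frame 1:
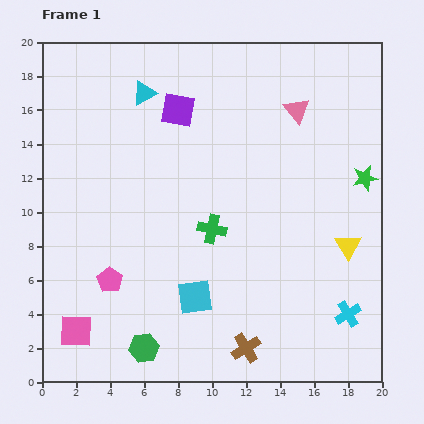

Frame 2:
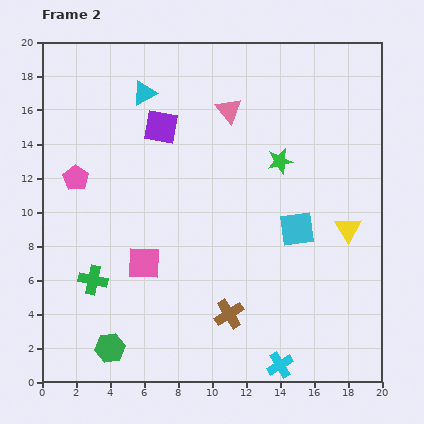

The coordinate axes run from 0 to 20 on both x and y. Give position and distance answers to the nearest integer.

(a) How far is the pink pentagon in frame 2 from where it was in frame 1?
6

The pink pentagon moved from (4, 6) to (2, 12), a distance of √(2² + 6²) ≈ 6.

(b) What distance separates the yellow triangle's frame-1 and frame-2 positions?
1

The yellow triangle moved from (18, 8) to (18, 9), a distance of √(0² + 1²) ≈ 1.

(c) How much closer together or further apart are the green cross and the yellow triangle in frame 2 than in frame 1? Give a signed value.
+7

Distance in frame 1: 8. Distance in frame 2: 15.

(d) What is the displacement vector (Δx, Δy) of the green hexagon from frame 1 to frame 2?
(-2, 0)

The green hexagon was at (6, 2) in frame 1 and (4, 2) in frame 2.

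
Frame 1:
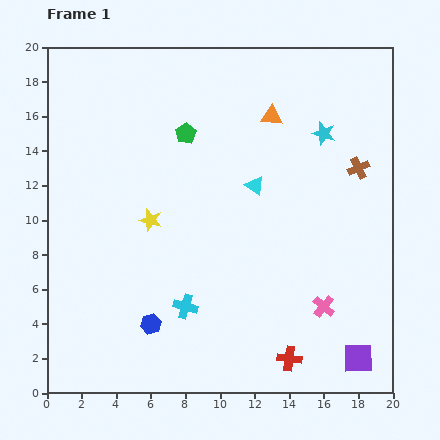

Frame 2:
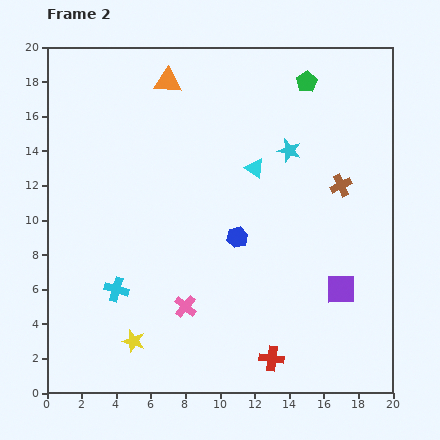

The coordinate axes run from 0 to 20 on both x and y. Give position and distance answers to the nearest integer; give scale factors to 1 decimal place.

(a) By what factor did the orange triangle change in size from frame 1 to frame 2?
1.3×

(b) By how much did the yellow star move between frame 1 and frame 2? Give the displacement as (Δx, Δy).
(-1, -7)

The yellow star was at (6, 10) in frame 1 and (5, 3) in frame 2.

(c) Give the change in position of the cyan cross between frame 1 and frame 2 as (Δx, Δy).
(-4, 1)

The cyan cross was at (8, 5) in frame 1 and (4, 6) in frame 2.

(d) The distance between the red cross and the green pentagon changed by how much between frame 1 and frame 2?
+2

Distance in frame 1: 14. Distance in frame 2: 16.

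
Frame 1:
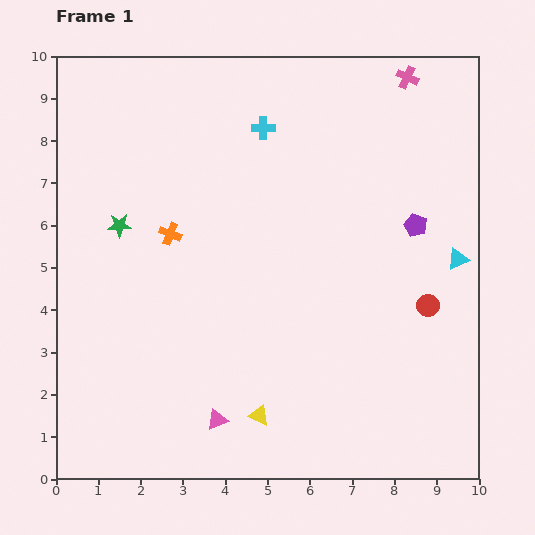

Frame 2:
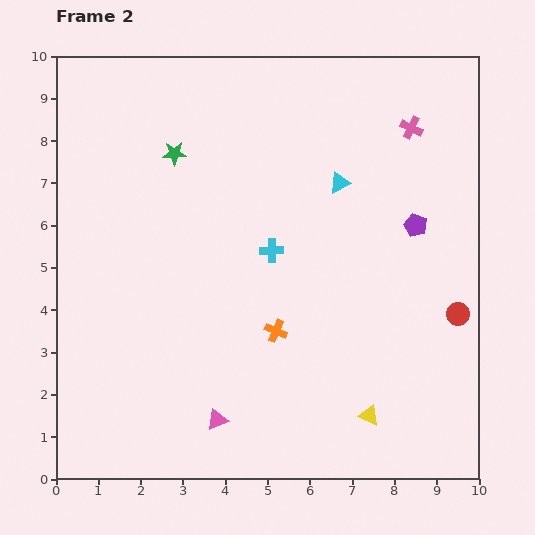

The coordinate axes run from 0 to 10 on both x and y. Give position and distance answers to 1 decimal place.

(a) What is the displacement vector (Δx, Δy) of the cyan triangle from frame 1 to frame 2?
(-2.8, 1.8)

The cyan triangle was at (9.5, 5.2) in frame 1 and (6.7, 7.0) in frame 2.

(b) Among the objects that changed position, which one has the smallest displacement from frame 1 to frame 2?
the red circle

(moved 0.7)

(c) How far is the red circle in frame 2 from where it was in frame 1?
0.7

The red circle moved from (8.8, 4.1) to (9.5, 3.9), a distance of √(0.7² + 0.2²) ≈ 0.7.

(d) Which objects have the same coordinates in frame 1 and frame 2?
the purple pentagon, the pink triangle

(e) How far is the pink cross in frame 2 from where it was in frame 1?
1.2

The pink cross moved from (8.3, 9.5) to (8.4, 8.3), a distance of √(0.1² + 1.2²) ≈ 1.2.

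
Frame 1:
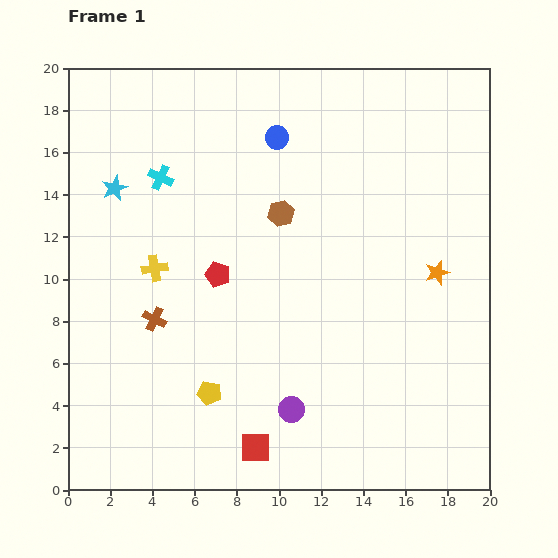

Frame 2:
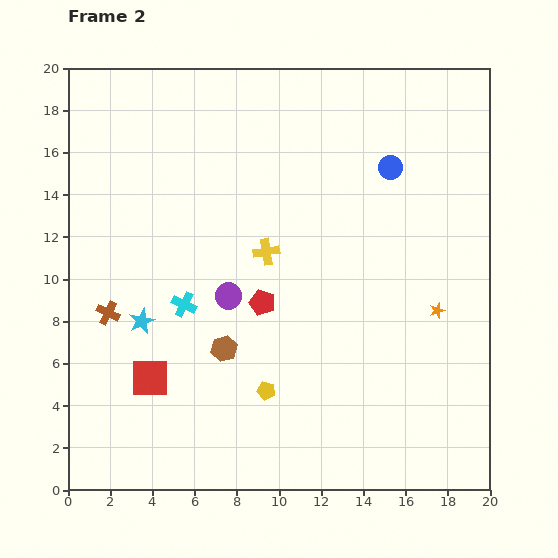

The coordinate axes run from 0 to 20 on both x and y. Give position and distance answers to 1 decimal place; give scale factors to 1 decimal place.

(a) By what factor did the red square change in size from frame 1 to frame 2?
1.3×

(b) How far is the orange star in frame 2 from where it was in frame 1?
1.8

The orange star moved from (17.5, 10.3) to (17.5, 8.5), a distance of √(0.0² + 1.8²) ≈ 1.8.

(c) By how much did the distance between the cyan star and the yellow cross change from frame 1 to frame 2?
+2.6

Distance in frame 1: 4.2. Distance in frame 2: 6.8.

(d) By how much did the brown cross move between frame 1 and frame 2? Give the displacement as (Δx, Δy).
(-2.2, 0.3)

The brown cross was at (4.1, 8.1) in frame 1 and (1.9, 8.4) in frame 2.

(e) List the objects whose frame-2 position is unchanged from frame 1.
none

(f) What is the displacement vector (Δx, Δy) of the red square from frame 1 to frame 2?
(-5.0, 3.3)

The red square was at (8.9, 2.0) in frame 1 and (3.9, 5.3) in frame 2.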